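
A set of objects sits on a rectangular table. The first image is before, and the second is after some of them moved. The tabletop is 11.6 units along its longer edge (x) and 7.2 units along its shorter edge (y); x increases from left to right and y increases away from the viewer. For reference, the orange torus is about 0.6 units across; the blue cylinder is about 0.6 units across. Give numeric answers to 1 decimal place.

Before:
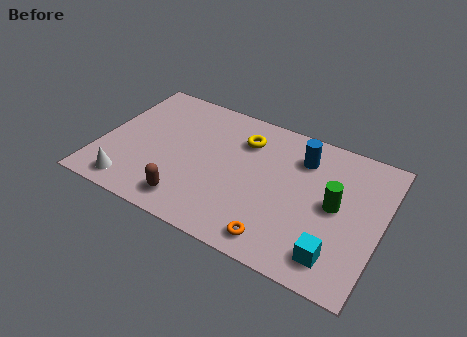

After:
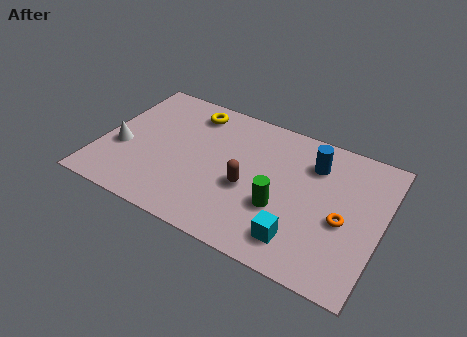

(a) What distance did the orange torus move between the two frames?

3.2

The orange torus moved from about (7.7, 1.0) to (10.1, 3.1), a distance of √(2.4² + 2.1²) ≈ 3.2.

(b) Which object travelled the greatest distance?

the orange torus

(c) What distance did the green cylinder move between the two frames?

2.4

The green cylinder was near (9.7, 3.7) before and (7.6, 2.6) after, so it travelled √(2.1² + 1.1²) ≈ 2.4 units.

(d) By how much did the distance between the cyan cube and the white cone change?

-0.7

Before: roughly 8.4 units apart; after: 7.7. That's 0.7 units closer together.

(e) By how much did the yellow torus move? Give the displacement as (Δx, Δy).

(-2.3, 0.6)

From the two frames, the yellow torus sits at roughly (5.7, 5.4) before and (3.4, 6.0) after.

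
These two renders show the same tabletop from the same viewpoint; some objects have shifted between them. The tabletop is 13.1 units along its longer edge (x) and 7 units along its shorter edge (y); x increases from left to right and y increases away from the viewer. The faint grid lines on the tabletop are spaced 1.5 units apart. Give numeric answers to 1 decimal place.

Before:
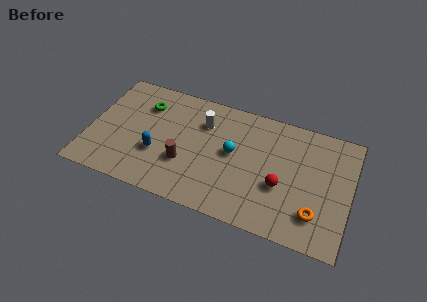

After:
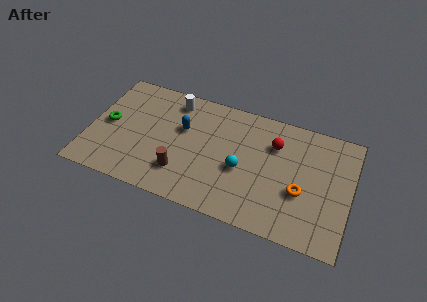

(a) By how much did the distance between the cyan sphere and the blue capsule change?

-0.5

The distance was about 3.9 in the first image and 3.4 in the second, so they moved 0.5 units closer together.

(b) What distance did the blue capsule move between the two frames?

2.2

The blue capsule was near (3.5, 2.5) before and (4.6, 4.4) after, so it travelled √(1.1² + 1.9²) ≈ 2.2 units.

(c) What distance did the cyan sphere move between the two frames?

0.9

The cyan sphere moved from about (7.2, 3.8) to (7.7, 3.0), a distance of √(0.5² + 0.8²) ≈ 0.9.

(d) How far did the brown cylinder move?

0.6

From (4.9, 2.4) to (4.8, 1.8), the brown cylinder covered √(0.1² + 0.6²) ≈ 0.6 units.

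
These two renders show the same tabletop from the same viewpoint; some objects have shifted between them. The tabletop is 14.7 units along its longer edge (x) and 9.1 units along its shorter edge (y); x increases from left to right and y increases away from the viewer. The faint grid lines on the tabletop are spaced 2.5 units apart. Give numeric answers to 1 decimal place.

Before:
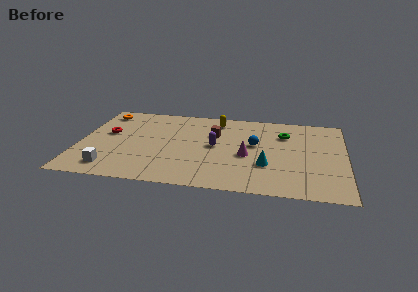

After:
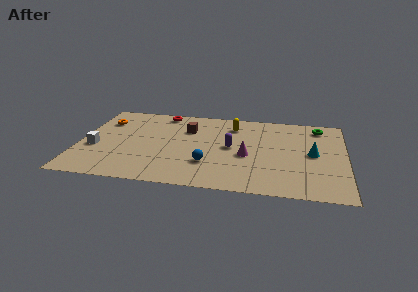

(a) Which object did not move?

the magenta cone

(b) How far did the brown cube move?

1.5

The brown cube moved from about (7.4, 6.1) to (5.9, 6.4), a distance of √(1.5² + 0.3²) ≈ 1.5.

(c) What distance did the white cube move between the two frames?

2.3

From (1.9, 1.5) to (0.9, 3.6), the white cube covered √(1.0² + 2.1²) ≈ 2.3 units.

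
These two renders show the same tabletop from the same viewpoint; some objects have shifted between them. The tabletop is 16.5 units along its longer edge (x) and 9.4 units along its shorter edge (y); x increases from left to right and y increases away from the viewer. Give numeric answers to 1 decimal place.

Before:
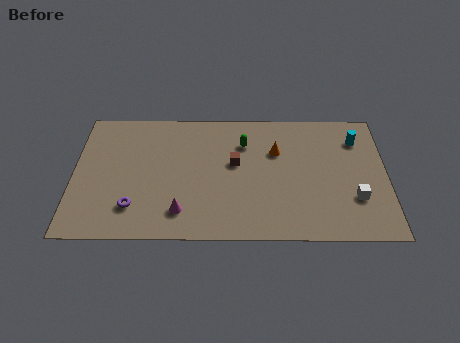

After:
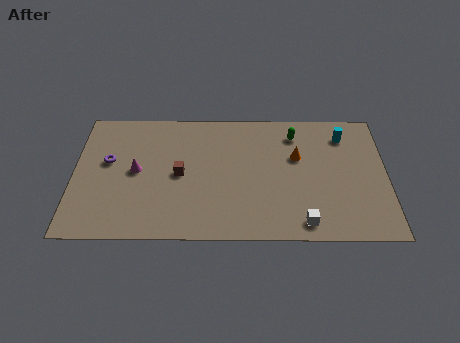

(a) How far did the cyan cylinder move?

0.8

The cyan cylinder moved from about (15.0, 7.2) to (14.3, 7.5), a distance of √(0.7² + 0.3²) ≈ 0.8.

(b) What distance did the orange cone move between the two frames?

1.2

From (10.7, 6.3) to (11.8, 5.9), the orange cone covered √(1.1² + 0.4²) ≈ 1.2 units.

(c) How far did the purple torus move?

3.6

From (3.2, 2.2) to (1.8, 5.5), the purple torus covered √(1.4² + 3.3²) ≈ 3.6 units.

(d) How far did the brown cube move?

3.0

From (8.5, 5.4) to (5.6, 4.6), the brown cube covered √(2.9² + 0.8²) ≈ 3.0 units.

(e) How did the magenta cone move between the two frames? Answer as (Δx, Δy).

(-2.4, 2.9)

From the two frames, the magenta cone sits at roughly (5.7, 1.9) before and (3.3, 4.8) after.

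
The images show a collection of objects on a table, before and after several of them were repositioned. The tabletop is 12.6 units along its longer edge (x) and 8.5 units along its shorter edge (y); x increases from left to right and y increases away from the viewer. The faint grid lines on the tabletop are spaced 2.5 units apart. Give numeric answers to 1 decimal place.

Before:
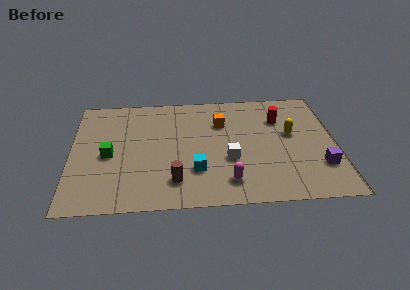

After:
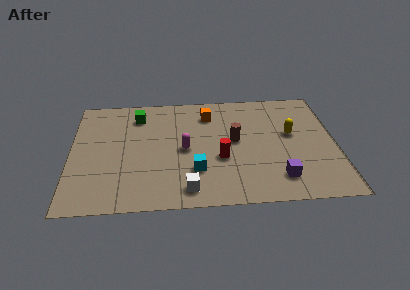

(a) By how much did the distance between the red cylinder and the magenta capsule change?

-3.3

They were about 5.2 units apart before and 1.9 after — 3.3 units closer together.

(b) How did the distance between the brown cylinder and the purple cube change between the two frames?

-3.4

They were about 6.9 units apart before and 3.5 after — 3.4 units closer together.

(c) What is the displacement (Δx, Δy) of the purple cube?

(-2.0, -0.7)

The purple cube started near (11.8, 2.4) and ended near (9.8, 1.7).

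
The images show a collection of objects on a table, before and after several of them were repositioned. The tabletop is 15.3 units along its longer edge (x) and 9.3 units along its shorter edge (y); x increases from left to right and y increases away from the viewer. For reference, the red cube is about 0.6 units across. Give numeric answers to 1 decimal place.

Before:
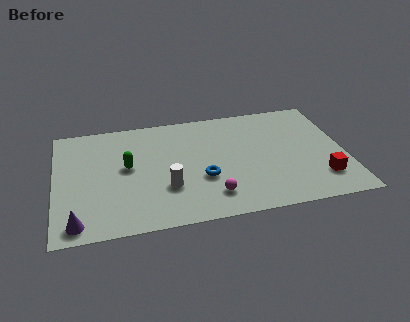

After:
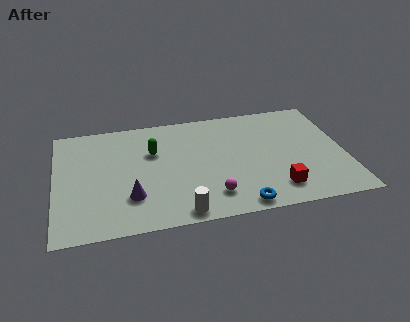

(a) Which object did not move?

the magenta sphere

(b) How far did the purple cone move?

3.2

From (1.1, 1.1) to (3.9, 2.6), the purple cone covered √(2.8² + 1.5²) ≈ 3.2 units.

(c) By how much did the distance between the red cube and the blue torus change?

-4.1

The distance was about 6.3 in the first image and 2.2 in the second, so they moved 4.1 units closer together.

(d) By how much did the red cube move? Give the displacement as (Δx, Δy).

(-2.4, -0.4)

The red cube was at about (13.9, 2.2) and moved to about (11.5, 1.8).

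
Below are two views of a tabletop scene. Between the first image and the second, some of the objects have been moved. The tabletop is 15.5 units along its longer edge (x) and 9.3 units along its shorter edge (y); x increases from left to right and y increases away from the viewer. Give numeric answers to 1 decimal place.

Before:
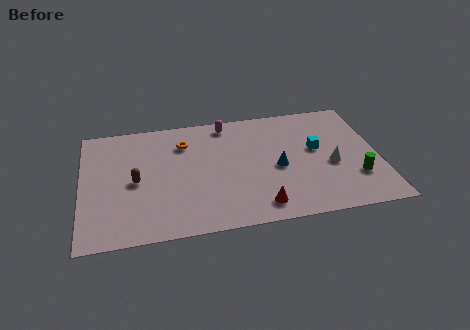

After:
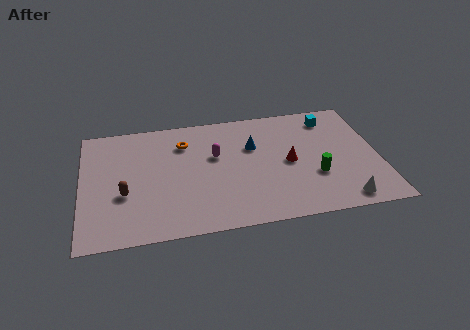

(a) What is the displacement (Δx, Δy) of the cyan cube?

(0.9, 2.4)

The cyan cube started near (12.3, 5.3) and ended near (13.2, 7.7).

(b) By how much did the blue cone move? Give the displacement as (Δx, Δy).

(-1.2, 1.9)

The blue cone started near (10.2, 4.2) and ended near (9.0, 6.1).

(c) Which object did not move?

the orange torus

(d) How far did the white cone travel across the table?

2.8

The white cone was near (13.0, 3.9) before and (13.4, 1.1) after, so it travelled √(0.4² + 2.8²) ≈ 2.8 units.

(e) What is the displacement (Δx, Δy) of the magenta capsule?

(-0.7, -2.5)

The magenta capsule started near (7.7, 8.2) and ended near (7.0, 5.7).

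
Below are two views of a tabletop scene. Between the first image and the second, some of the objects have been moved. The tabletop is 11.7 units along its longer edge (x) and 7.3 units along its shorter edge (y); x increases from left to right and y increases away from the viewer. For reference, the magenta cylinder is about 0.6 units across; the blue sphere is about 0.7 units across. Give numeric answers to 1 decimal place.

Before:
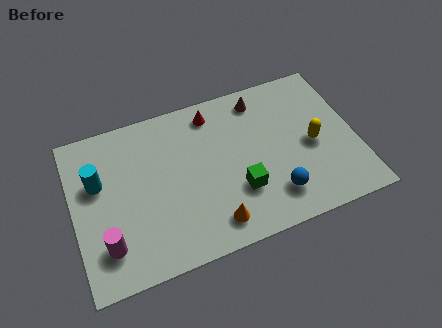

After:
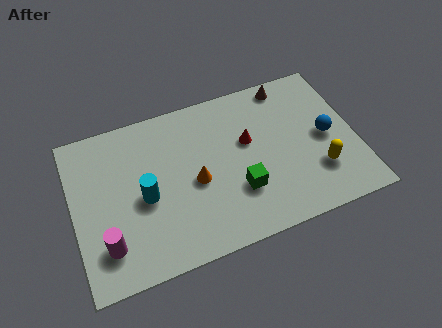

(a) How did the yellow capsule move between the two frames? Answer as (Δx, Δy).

(0.1, -1.3)

The yellow capsule was at about (9.9, 3.4) and moved to about (10.0, 2.1).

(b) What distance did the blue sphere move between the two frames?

3.1

The blue sphere was near (8.1, 1.6) before and (10.5, 3.6) after, so it travelled √(2.4² + 2.0²) ≈ 3.1 units.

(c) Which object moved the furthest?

the blue sphere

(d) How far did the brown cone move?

1.2

From (8.0, 6.2) to (9.2, 6.5), the brown cone covered √(1.2² + 0.3²) ≈ 1.2 units.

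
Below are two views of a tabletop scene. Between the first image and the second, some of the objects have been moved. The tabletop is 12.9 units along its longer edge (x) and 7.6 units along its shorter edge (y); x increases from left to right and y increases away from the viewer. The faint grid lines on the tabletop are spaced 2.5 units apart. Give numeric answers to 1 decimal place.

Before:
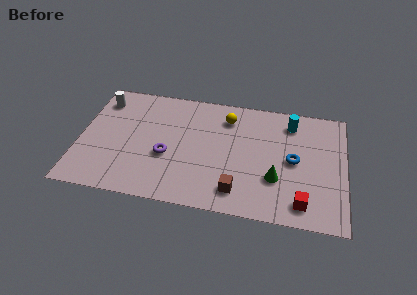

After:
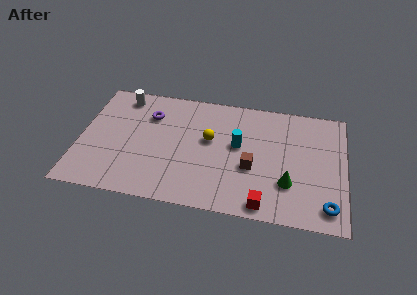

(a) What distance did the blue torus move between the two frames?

3.1

The blue torus was near (10.4, 3.8) before and (12.1, 1.2) after, so it travelled √(1.7² + 2.6²) ≈ 3.1 units.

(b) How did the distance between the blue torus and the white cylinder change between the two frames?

+1.7

They were about 9.8 units apart before and 11.5 after — 1.7 units further apart.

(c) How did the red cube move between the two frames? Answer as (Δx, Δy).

(-1.8, -0.4)

The red cube was at about (10.9, 1.2) and moved to about (9.1, 0.8).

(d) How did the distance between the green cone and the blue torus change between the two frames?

+0.7

They were about 1.5 units apart before and 2.2 after — 0.7 units further apart.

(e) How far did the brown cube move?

1.7

From (7.8, 1.4) to (8.4, 3.0), the brown cube covered √(0.6² + 1.6²) ≈ 1.7 units.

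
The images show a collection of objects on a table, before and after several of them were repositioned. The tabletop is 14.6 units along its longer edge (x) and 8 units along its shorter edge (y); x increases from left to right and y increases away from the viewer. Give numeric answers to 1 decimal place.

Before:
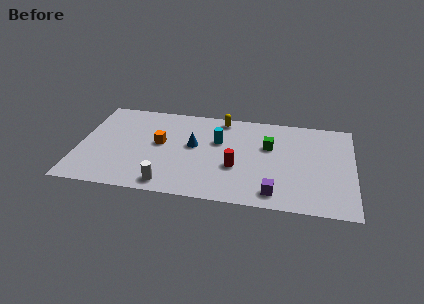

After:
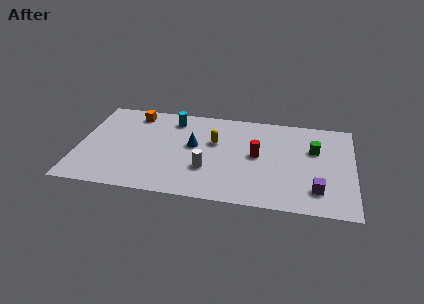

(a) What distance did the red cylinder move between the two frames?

1.6

From (8.4, 3.0) to (9.5, 4.2), the red cylinder covered √(1.1² + 1.2²) ≈ 1.6 units.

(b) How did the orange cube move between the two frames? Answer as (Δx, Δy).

(-1.5, 2.4)

The orange cube was at about (4.3, 4.4) and moved to about (2.8, 6.8).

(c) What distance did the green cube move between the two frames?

2.4

The green cube was near (10.1, 5.1) before and (12.5, 5.2) after, so it travelled √(2.4² + 0.1²) ≈ 2.4 units.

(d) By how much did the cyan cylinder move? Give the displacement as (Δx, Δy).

(-2.5, 1.5)

The cyan cylinder started near (7.4, 5.1) and ended near (4.9, 6.6).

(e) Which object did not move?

the blue cone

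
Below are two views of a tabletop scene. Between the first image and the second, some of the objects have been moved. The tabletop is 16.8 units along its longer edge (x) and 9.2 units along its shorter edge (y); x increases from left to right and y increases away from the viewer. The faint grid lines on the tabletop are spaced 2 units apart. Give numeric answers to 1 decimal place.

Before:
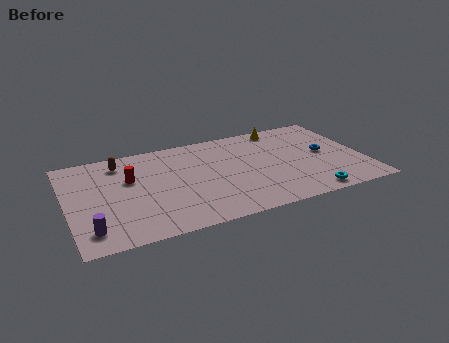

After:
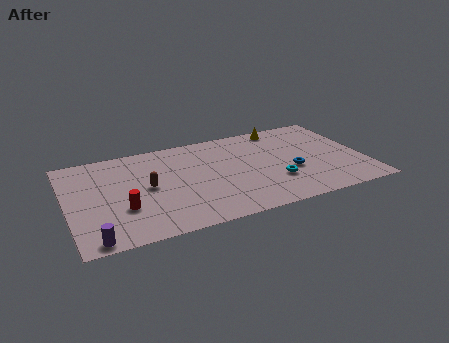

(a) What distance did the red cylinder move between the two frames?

2.8

The red cylinder was near (3.6, 5.8) before and (3.0, 3.1) after, so it travelled √(0.6² + 2.7²) ≈ 2.8 units.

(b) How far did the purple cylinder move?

0.9

From (1.1, 1.7) to (1.2, 0.8), the purple cylinder covered √(0.1² + 0.9²) ≈ 0.9 units.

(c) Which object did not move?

the yellow cone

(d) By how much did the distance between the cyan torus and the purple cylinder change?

-1.6

They were about 12.2 units apart before and 10.6 after — 1.6 units closer together.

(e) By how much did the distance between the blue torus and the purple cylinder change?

-2.2

Before: roughly 13.9 units apart; after: 11.7. That's 2.2 units closer together.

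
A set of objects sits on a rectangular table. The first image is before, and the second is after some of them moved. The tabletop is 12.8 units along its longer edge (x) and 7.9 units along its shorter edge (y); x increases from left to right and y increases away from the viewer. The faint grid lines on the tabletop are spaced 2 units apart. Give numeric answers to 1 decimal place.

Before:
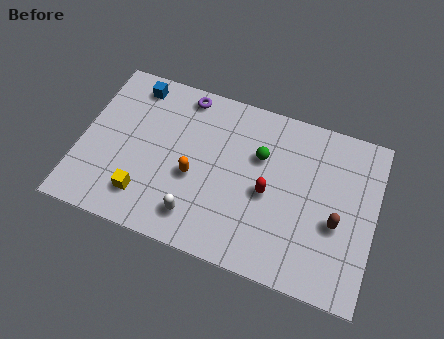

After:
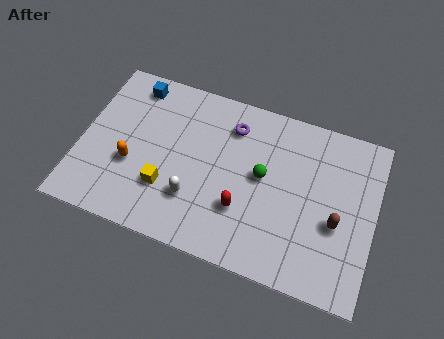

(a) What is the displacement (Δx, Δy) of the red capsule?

(-1.0, -1.1)

The red capsule started near (8.2, 3.6) and ended near (7.2, 2.5).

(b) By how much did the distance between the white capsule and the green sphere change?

-1.0

Before: roughly 4.4 units apart; after: 3.4. That's 1.0 units closer together.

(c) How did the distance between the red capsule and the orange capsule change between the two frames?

+1.7

They were about 3.2 units apart before and 4.9 after — 1.7 units further apart.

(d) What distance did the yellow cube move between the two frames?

1.1

The yellow cube moved from about (3.0, 1.7) to (3.9, 2.4), a distance of √(0.9² + 0.7²) ≈ 1.1.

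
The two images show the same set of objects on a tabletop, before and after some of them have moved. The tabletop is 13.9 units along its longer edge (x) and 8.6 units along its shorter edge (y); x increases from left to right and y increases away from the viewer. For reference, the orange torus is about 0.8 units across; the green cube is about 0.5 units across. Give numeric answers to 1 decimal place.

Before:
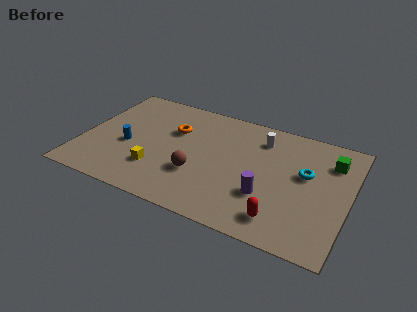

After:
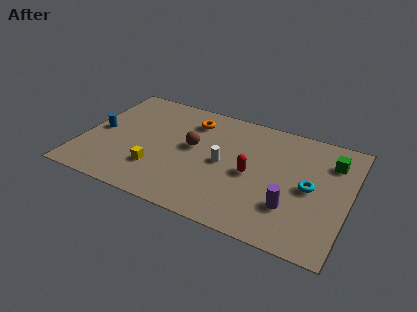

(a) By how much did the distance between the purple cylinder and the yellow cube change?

+1.3

The distance was about 5.7 in the first image and 7.0 in the second, so they moved 1.3 units further apart.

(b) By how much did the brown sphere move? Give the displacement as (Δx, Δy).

(-0.5, 1.9)

The brown sphere was at about (6.2, 2.9) and moved to about (5.7, 4.8).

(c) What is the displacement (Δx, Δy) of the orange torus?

(0.8, 1.1)

The orange torus was at about (4.6, 5.7) and moved to about (5.4, 6.8).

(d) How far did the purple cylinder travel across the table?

1.3

From (9.8, 2.8) to (11.1, 2.5), the purple cylinder covered √(1.3² + 0.3²) ≈ 1.3 units.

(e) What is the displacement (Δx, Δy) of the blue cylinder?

(-1.6, 0.6)

The blue cylinder started near (2.4, 3.6) and ended near (0.8, 4.2).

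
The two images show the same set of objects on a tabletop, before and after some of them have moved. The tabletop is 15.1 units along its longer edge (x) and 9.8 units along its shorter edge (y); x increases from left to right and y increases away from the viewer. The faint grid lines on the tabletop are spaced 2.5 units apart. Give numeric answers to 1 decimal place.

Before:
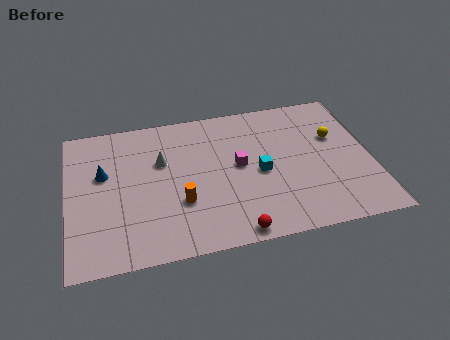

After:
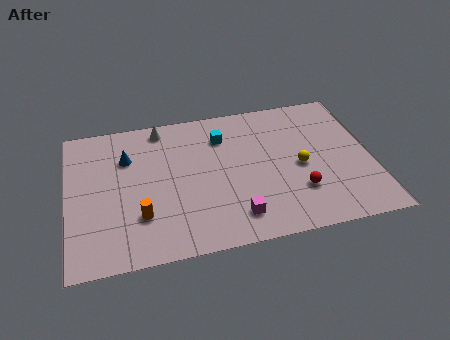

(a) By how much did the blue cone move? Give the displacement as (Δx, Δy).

(1.2, 0.9)

From the two frames, the blue cone sits at roughly (1.8, 6.0) before and (3.0, 6.9) after.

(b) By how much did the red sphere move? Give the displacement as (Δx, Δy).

(3.3, 2.0)

From the two frames, the red sphere sits at roughly (8.0, 0.8) before and (11.3, 2.8) after.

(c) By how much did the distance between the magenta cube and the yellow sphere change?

-0.7

Before: roughly 5.0 units apart; after: 4.3. That's 0.7 units closer together.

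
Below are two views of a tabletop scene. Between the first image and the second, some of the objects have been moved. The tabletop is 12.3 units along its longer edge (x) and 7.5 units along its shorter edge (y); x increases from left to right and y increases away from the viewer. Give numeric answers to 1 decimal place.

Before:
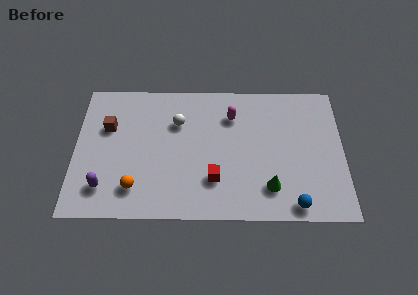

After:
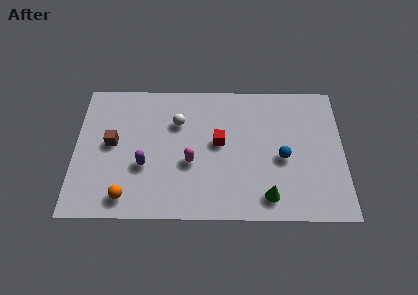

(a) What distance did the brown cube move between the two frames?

0.9

The brown cube moved from about (1.5, 4.9) to (1.7, 4.0), a distance of √(0.2² + 0.9²) ≈ 0.9.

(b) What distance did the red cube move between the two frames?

2.0

The red cube was near (6.4, 2.1) before and (6.6, 4.1) after, so it travelled √(0.2² + 2.0²) ≈ 2.0 units.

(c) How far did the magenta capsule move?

3.2

The magenta capsule moved from about (7.2, 5.6) to (5.3, 3.0), a distance of √(1.9² + 2.6²) ≈ 3.2.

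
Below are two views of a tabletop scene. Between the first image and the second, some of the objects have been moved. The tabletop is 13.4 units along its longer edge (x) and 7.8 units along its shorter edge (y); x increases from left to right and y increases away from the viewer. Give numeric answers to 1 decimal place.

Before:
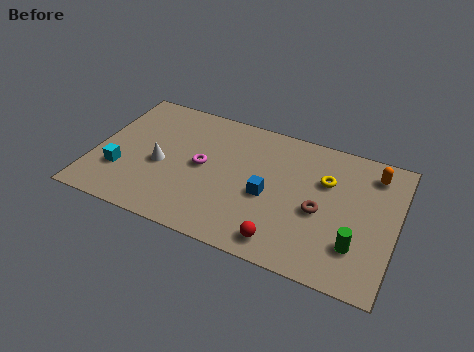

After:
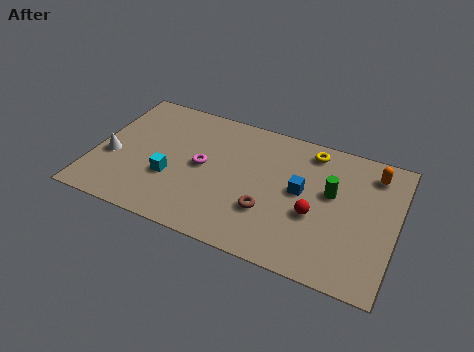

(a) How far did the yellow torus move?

1.7

The yellow torus was near (10.2, 5.2) before and (9.4, 6.7) after, so it travelled √(0.8² + 1.5²) ≈ 1.7 units.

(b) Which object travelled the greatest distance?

the green cylinder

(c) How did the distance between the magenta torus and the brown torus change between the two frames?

-1.9

The distance was about 5.3 in the first image and 3.4 in the second, so they moved 1.9 units closer together.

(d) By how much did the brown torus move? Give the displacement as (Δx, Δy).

(-2.2, -0.9)

The brown torus was at about (10.1, 3.4) and moved to about (7.9, 2.5).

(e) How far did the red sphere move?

2.3

From (8.7, 1.1) to (9.9, 3.1), the red sphere covered √(1.2² + 2.0²) ≈ 2.3 units.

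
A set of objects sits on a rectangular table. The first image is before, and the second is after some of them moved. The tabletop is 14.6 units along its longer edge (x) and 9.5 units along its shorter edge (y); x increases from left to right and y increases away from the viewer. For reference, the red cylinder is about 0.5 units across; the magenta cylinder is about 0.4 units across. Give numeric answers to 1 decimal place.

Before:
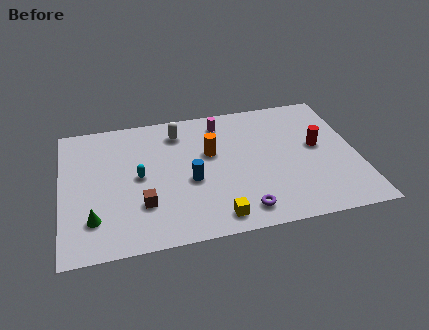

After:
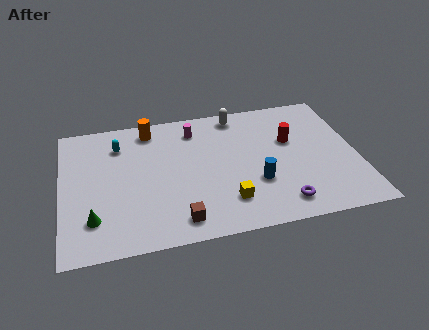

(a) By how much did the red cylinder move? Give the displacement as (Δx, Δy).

(-1.3, 0.7)

The red cylinder started near (12.7, 5.2) and ended near (11.4, 5.9).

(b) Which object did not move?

the green cone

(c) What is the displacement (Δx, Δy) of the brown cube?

(1.7, -1.4)

The brown cube started near (3.9, 2.8) and ended near (5.6, 1.4).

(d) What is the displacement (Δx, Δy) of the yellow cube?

(0.6, 1.0)

The yellow cube started near (7.4, 1.2) and ended near (8.0, 2.2).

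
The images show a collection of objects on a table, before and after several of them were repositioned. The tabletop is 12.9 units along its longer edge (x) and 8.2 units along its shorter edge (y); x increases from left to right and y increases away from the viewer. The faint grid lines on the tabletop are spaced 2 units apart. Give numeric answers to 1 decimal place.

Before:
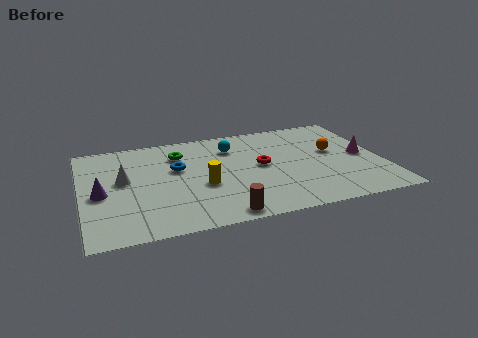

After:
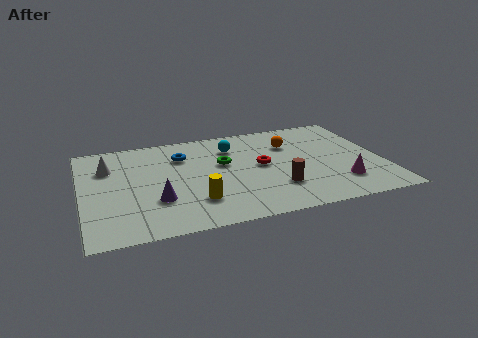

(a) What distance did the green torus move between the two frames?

2.2

From (4.3, 6.2) to (6.1, 4.9), the green torus covered √(1.8² + 1.3²) ≈ 2.2 units.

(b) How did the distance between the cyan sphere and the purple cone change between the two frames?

-1.3

Before: roughly 6.3 units apart; after: 5.0. That's 1.3 units closer together.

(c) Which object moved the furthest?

the brown cylinder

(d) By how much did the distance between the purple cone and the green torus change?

-0.5

They were about 4.3 units apart before and 3.8 after — 0.5 units closer together.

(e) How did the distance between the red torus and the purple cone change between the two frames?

-2.0

Before: roughly 6.9 units apart; after: 4.9. That's 2.0 units closer together.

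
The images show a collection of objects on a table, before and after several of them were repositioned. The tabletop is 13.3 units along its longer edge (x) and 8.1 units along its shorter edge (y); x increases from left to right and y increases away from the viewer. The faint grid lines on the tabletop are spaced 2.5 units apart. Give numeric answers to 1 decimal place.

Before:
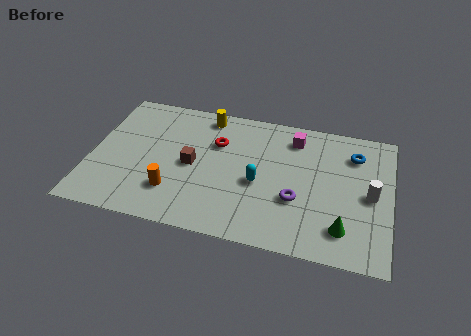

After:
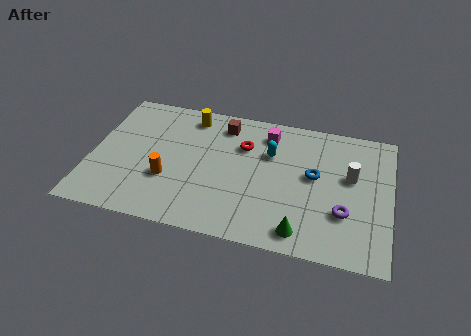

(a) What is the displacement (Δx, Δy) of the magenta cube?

(-1.2, 0.0)

The magenta cube was at about (8.9, 6.6) and moved to about (7.7, 6.6).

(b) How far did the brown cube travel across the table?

3.0

From (4.5, 3.9) to (5.7, 6.7), the brown cube covered √(1.2² + 2.8²) ≈ 3.0 units.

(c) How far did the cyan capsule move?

1.9

From (7.5, 3.5) to (7.9, 5.4), the cyan capsule covered √(0.4² + 1.9²) ≈ 1.9 units.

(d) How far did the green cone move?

1.9

The green cone was near (11.3, 1.7) before and (9.5, 1.1) after, so it travelled √(1.8² + 0.6²) ≈ 1.9 units.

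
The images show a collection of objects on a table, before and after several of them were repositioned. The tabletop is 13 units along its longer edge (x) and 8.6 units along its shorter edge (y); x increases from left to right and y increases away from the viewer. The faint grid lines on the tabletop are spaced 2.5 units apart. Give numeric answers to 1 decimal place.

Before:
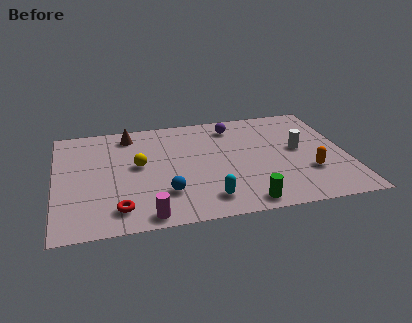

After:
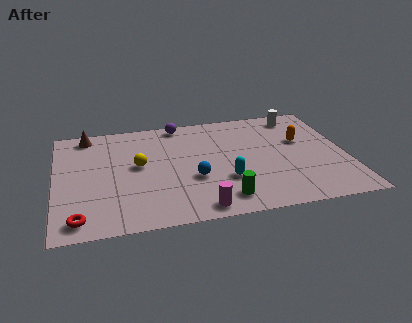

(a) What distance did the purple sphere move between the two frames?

2.5

The purple sphere was near (8.1, 7.1) before and (5.7, 7.8) after, so it travelled √(2.4² + 0.7²) ≈ 2.5 units.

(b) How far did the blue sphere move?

1.6

The blue sphere was near (4.8, 2.3) before and (6.1, 3.2) after, so it travelled √(1.3² + 0.9²) ≈ 1.6 units.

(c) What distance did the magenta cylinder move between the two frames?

2.3

The magenta cylinder moved from about (3.9, 0.8) to (6.2, 0.9), a distance of √(2.3² + 0.1²) ≈ 2.3.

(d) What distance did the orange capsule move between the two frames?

2.6

From (11.2, 2.7) to (11.1, 5.3), the orange capsule covered √(0.1² + 2.6²) ≈ 2.6 units.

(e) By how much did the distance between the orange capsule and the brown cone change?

+0.8

The distance was about 9.1 in the first image and 9.9 in the second, so they moved 0.8 units further apart.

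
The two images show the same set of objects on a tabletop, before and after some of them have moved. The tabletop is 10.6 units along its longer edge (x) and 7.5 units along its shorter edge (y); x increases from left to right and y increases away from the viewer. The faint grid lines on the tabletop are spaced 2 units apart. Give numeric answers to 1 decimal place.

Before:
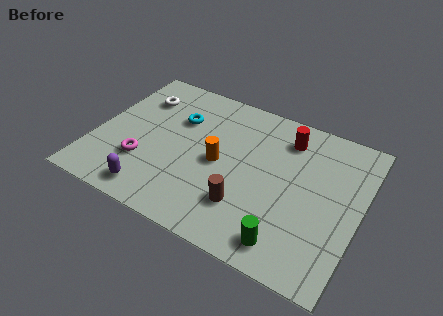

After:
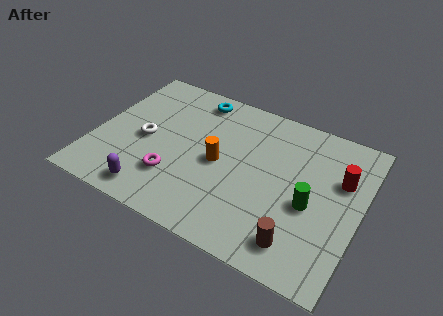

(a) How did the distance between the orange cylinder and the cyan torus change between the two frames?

+0.8

They were about 2.4 units apart before and 3.2 after — 0.8 units further apart.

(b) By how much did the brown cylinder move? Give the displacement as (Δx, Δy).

(2.2, -0.7)

From the two frames, the brown cylinder sits at roughly (6.3, 2.0) before and (8.5, 1.3) after.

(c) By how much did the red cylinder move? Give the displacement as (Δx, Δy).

(2.3, -1.1)

From the two frames, the red cylinder sits at roughly (7.4, 6.0) before and (9.7, 4.9) after.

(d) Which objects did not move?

the purple capsule and the orange cylinder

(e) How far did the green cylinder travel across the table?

2.2

From (8.1, 1.1) to (8.7, 3.2), the green cylinder covered √(0.6² + 2.1²) ≈ 2.2 units.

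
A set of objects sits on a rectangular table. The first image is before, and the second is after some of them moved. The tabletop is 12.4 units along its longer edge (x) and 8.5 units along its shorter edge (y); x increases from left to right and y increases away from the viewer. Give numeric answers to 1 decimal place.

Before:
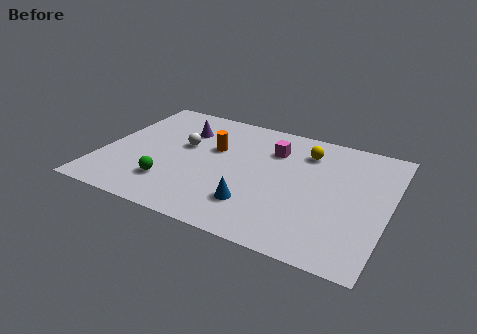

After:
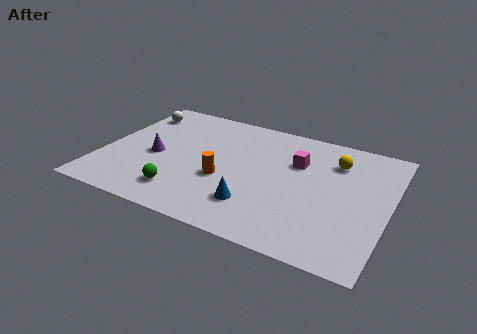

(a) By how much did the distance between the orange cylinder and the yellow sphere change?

+1.4

The distance was about 4.1 in the first image and 5.5 in the second, so they moved 1.4 units further apart.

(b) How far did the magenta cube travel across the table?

1.2

The magenta cube was near (7.2, 6.2) before and (8.3, 5.7) after, so it travelled √(1.1² + 0.5²) ≈ 1.2 units.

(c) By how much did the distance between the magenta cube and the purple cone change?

+2.3

They were about 4.0 units apart before and 6.3 after — 2.3 units further apart.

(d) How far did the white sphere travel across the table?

3.1

The white sphere moved from about (3.4, 5.0) to (0.9, 6.8), a distance of √(2.5² + 1.8²) ≈ 3.1.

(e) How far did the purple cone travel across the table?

2.6

From (3.2, 6.2) to (2.3, 3.8), the purple cone covered √(0.9² + 2.4²) ≈ 2.6 units.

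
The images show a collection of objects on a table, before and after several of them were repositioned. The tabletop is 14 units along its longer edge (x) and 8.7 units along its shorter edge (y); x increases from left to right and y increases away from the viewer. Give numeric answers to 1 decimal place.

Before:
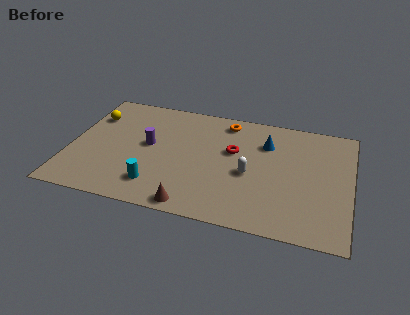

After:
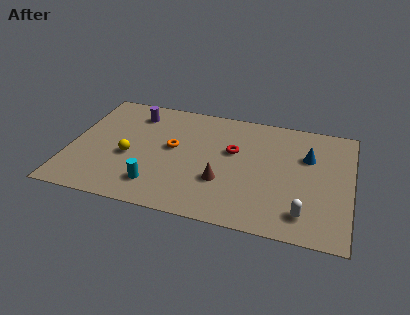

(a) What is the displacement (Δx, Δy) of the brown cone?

(1.3, 2.1)

From the two frames, the brown cone sits at roughly (6.4, 0.8) before and (7.7, 2.9) after.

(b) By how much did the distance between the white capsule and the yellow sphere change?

+0.5

The distance was about 8.5 in the first image and 9.0 in the second, so they moved 0.5 units further apart.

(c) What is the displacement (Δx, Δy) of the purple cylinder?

(-0.9, 2.3)

The purple cylinder was at about (3.9, 4.7) and moved to about (3.0, 7.0).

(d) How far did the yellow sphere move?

3.4

From (0.9, 6.3) to (3.0, 3.6), the yellow sphere covered √(2.1² + 2.7²) ≈ 3.4 units.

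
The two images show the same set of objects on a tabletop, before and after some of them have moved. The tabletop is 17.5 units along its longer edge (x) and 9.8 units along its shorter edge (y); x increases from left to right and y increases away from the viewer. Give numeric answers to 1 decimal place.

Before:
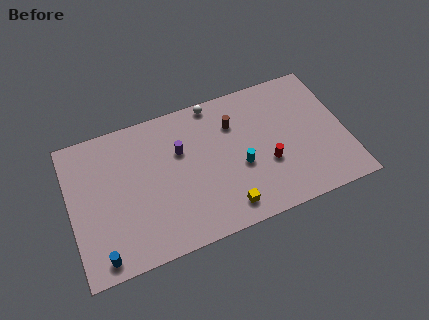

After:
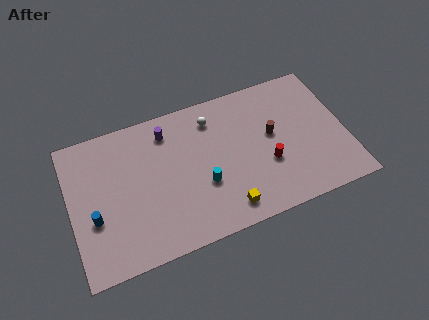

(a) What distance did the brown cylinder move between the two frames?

2.8

The brown cylinder moved from about (10.6, 7.1) to (12.9, 5.5), a distance of √(2.3² + 1.6²) ≈ 2.8.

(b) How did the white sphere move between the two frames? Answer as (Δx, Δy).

(-0.2, -1.1)

The white sphere was at about (9.5, 9.0) and moved to about (9.3, 7.9).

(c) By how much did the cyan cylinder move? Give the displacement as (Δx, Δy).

(-2.4, -0.4)

From the two frames, the cyan cylinder sits at roughly (10.7, 4.0) before and (8.3, 3.6) after.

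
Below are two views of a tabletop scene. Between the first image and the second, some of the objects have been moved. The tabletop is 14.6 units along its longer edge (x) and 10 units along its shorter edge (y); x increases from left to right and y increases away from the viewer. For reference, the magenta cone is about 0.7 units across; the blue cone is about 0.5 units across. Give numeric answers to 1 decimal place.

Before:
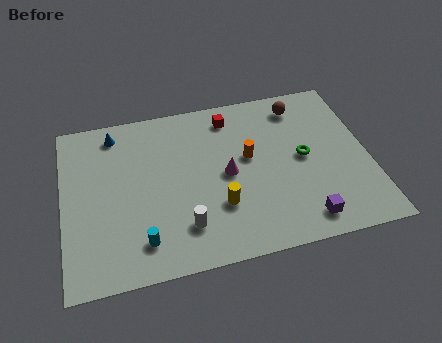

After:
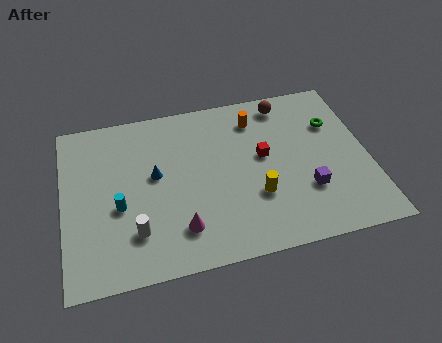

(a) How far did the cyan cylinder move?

2.4

The cyan cylinder was near (3.6, 1.9) before and (2.6, 4.1) after, so it travelled √(1.0² + 2.2²) ≈ 2.4 units.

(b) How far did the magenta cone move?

3.6

The magenta cone moved from about (7.8, 4.9) to (5.4, 2.2), a distance of √(2.4² + 2.7²) ≈ 3.6.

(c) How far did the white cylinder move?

2.3

The white cylinder moved from about (5.6, 2.3) to (3.3, 2.5), a distance of √(2.3² + 0.2²) ≈ 2.3.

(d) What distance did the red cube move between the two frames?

3.1

From (8.2, 8.4) to (9.6, 5.6), the red cube covered √(1.4² + 2.8²) ≈ 3.1 units.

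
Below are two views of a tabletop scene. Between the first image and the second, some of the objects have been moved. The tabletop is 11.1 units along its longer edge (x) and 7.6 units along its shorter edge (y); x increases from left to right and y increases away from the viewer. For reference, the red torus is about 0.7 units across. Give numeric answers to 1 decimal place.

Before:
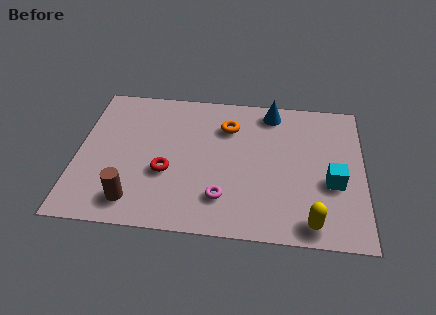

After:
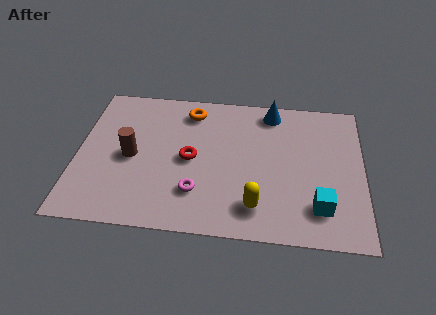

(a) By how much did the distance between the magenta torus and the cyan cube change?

+0.3

They were about 4.4 units apart before and 4.7 after — 0.3 units further apart.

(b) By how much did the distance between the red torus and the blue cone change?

-1.2

Before: roughly 5.4 units apart; after: 4.2. That's 1.2 units closer together.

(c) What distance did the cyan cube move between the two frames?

1.4

From (9.9, 3.0) to (9.4, 1.7), the cyan cube covered √(0.5² + 1.3²) ≈ 1.4 units.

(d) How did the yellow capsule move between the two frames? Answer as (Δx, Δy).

(-2.1, 0.6)

The yellow capsule started near (9.1, 0.9) and ended near (7.0, 1.5).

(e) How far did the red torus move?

1.2

From (3.5, 2.9) to (4.4, 3.7), the red torus covered √(0.9² + 0.8²) ≈ 1.2 units.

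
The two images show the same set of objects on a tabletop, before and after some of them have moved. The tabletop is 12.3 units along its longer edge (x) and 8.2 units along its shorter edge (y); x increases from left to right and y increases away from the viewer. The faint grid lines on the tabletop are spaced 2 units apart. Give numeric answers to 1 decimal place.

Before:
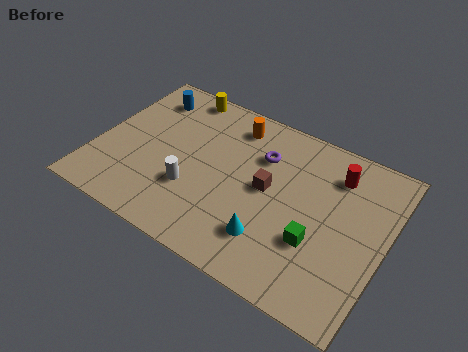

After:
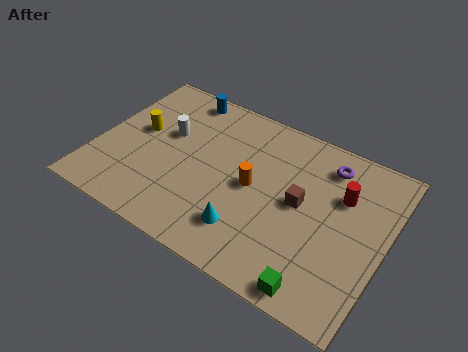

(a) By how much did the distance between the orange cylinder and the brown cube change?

-1.1

They were about 3.1 units apart before and 2.0 after — 1.1 units closer together.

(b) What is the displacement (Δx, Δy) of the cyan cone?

(-1.0, -0.1)

The cyan cone was at about (7.8, 2.0) and moved to about (6.8, 1.9).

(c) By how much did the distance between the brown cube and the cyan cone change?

+0.7

The distance was about 2.4 in the first image and 3.1 in the second, so they moved 0.7 units further apart.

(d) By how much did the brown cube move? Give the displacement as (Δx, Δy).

(1.4, 0.0)

The brown cube was at about (7.3, 4.3) and moved to about (8.7, 4.3).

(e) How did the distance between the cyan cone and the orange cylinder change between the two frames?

-3.2

The distance was about 5.4 in the first image and 2.2 in the second, so they moved 3.2 units closer together.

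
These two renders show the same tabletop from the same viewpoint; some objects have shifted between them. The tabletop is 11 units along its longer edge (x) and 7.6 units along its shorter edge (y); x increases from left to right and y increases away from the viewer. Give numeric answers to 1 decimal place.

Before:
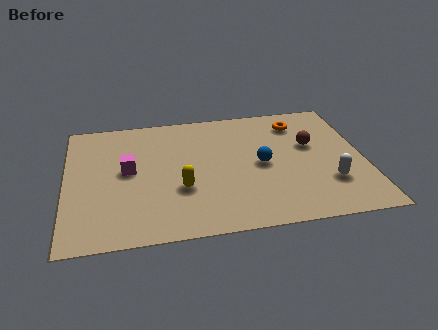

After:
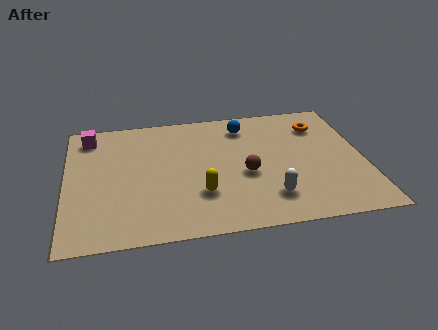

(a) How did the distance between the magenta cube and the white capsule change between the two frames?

+0.5

They were about 7.5 units apart before and 8.0 after — 0.5 units further apart.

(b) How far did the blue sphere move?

2.5

From (7.2, 3.7) to (6.7, 6.2), the blue sphere covered √(0.5² + 2.5²) ≈ 2.5 units.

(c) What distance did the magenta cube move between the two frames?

2.7

The magenta cube moved from about (2.3, 4.1) to (0.9, 6.4), a distance of √(1.4² + 2.3²) ≈ 2.7.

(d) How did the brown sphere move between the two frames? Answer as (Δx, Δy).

(-2.5, -1.4)

From the two frames, the brown sphere sits at roughly (9.1, 4.6) before and (6.6, 3.2) after.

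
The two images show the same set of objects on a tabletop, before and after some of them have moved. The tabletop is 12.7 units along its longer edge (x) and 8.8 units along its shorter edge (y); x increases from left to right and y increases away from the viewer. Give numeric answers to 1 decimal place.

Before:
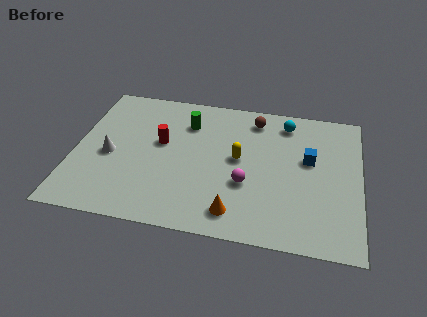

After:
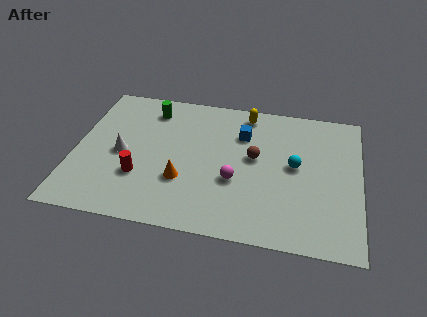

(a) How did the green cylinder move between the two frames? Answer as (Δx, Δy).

(-1.7, 0.6)

From the two frames, the green cylinder sits at roughly (4.9, 6.6) before and (3.2, 7.2) after.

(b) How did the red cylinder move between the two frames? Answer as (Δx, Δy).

(-0.8, -2.3)

The red cylinder was at about (3.8, 5.1) and moved to about (3.0, 2.8).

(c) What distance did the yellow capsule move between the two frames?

3.0

From (7.3, 4.7) to (7.5, 7.7), the yellow capsule covered √(0.2² + 3.0²) ≈ 3.0 units.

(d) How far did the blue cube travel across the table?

3.2

From (10.4, 5.2) to (7.4, 6.3), the blue cube covered √(3.0² + 1.1²) ≈ 3.2 units.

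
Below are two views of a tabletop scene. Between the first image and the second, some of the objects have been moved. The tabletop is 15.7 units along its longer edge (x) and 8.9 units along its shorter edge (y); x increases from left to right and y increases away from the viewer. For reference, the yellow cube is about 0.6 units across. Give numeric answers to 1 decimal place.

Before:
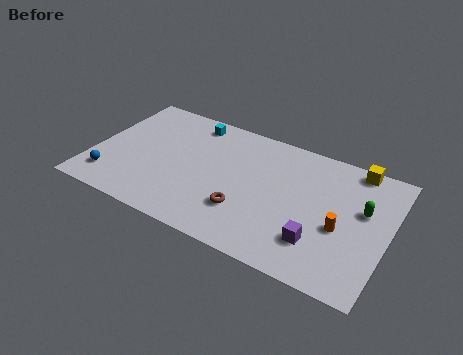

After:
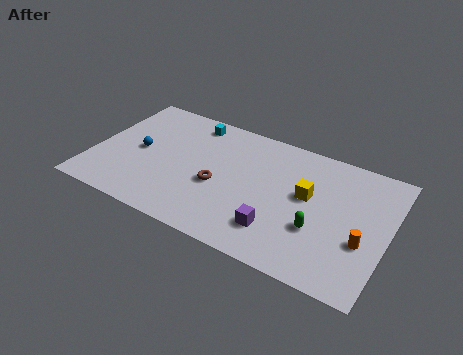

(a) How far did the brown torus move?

1.9

The brown torus moved from about (8.4, 2.6) to (6.8, 3.7), a distance of √(1.6² + 1.1²) ≈ 1.9.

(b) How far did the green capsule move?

3.1

The green capsule was near (14.3, 5.4) before and (12.2, 3.1) after, so it travelled √(2.1² + 2.3²) ≈ 3.1 units.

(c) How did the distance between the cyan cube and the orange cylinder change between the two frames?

+1.3

Before: roughly 9.4 units apart; after: 10.7. That's 1.3 units further apart.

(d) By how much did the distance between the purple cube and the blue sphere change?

-3.0

The distance was about 11.1 in the first image and 8.1 in the second, so they moved 3.0 units closer together.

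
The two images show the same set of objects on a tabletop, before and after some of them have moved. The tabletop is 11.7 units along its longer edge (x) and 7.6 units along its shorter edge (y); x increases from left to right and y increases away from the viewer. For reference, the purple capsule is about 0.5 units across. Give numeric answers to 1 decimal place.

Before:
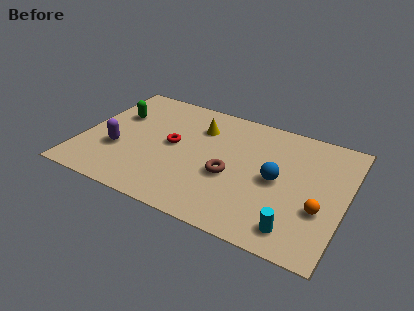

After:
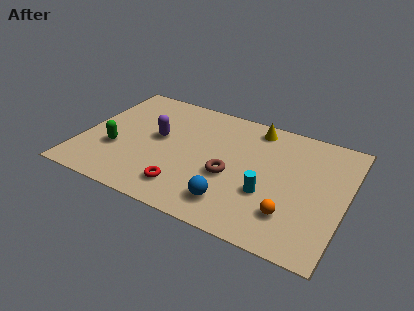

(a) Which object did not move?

the brown torus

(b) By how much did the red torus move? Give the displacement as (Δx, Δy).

(0.9, -2.5)

From the two frames, the red torus sits at roughly (4.0, 4.0) before and (4.9, 1.5) after.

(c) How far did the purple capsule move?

2.2

From (1.7, 2.7) to (3.3, 4.2), the purple capsule covered √(1.6² + 1.5²) ≈ 2.2 units.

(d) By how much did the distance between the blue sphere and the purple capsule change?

-2.5

They were about 7.1 units apart before and 4.6 after — 2.5 units closer together.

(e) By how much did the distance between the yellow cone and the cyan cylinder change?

-2.5

The distance was about 6.5 in the first image and 4.0 in the second, so they moved 2.5 units closer together.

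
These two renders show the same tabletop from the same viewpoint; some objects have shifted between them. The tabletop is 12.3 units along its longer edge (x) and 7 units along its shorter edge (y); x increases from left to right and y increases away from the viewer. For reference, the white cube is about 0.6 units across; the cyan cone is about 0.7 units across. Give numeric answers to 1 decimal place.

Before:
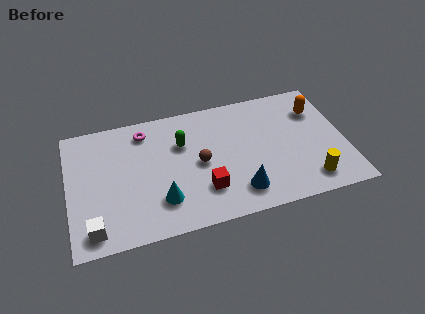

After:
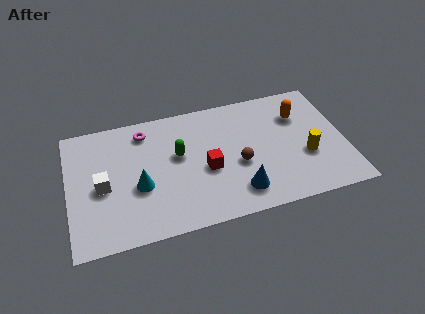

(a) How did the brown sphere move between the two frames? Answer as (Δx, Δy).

(1.7, -0.5)

The brown sphere started near (5.8, 3.4) and ended near (7.5, 2.9).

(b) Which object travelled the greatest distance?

the white cube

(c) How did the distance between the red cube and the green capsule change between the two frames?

-1.3

They were about 2.9 units apart before and 1.6 after — 1.3 units closer together.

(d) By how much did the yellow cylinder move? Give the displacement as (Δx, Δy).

(0.0, 1.4)

The yellow cylinder was at about (10.5, 1.2) and moved to about (10.5, 2.6).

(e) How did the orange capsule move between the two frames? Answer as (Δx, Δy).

(-0.8, -0.1)

The orange capsule started near (11.2, 5.1) and ended near (10.4, 5.0).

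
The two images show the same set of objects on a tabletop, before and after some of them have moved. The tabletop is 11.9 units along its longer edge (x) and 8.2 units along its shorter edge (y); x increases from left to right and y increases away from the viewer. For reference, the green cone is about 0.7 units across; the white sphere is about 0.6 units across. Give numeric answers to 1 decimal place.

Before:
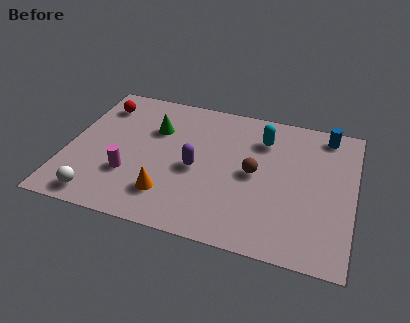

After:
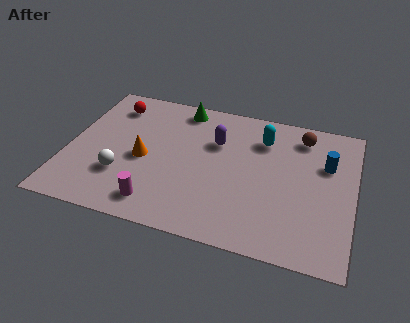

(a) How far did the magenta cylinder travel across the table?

1.8

The magenta cylinder was near (2.7, 2.6) before and (4.0, 1.3) after, so it travelled √(1.3² + 1.3²) ≈ 1.8 units.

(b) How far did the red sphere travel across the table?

0.5

The red sphere moved from about (1.1, 6.5) to (1.6, 6.6), a distance of √(0.5² + 0.1²) ≈ 0.5.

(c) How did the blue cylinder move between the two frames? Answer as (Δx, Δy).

(0.1, -1.8)

The blue cylinder started near (10.6, 7.2) and ended near (10.7, 5.4).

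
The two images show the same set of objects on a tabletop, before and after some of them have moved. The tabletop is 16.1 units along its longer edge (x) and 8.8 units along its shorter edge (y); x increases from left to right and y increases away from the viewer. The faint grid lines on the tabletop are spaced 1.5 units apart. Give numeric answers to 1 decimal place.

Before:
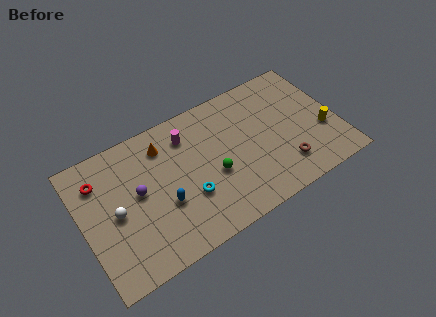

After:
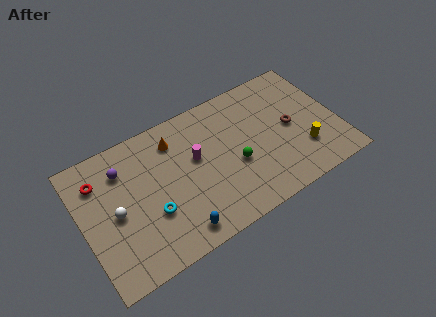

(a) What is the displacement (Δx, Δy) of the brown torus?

(0.8, 2.4)

The brown torus started near (12.4, 2.0) and ended near (13.2, 4.4).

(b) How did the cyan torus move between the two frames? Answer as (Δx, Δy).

(-2.3, 0.1)

The cyan torus was at about (6.4, 3.0) and moved to about (4.1, 3.1).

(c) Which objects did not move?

the white sphere and the red torus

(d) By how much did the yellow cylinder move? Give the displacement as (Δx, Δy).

(-1.4, -0.7)

From the two frames, the yellow cylinder sits at roughly (15.1, 3.2) before and (13.7, 2.5) after.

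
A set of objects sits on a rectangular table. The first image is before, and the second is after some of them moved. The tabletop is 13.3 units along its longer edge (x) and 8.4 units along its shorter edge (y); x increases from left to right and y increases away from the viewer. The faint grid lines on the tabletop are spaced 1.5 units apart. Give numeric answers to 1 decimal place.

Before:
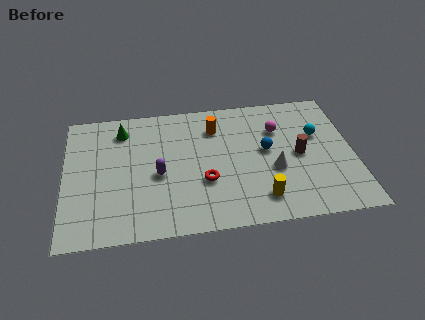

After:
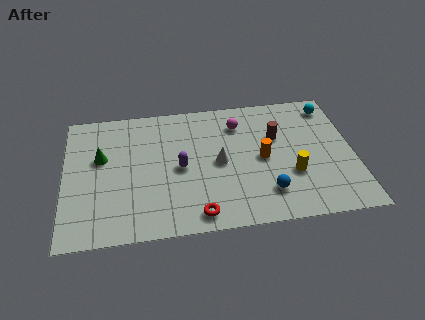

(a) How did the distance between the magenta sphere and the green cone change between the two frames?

-0.7

Before: roughly 7.3 units apart; after: 6.6. That's 0.7 units closer together.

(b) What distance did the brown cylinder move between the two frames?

1.6

The brown cylinder was near (10.8, 4.1) before and (9.8, 5.4) after, so it travelled √(1.0² + 1.3²) ≈ 1.6 units.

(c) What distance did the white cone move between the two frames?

2.6

The white cone moved from about (9.6, 3.3) to (7.1, 4.1), a distance of √(2.5² + 0.8²) ≈ 2.6.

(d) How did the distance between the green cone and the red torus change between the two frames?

+0.6

The distance was about 5.3 in the first image and 5.9 in the second, so they moved 0.6 units further apart.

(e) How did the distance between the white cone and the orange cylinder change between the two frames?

-2.0

The distance was about 4.0 in the first image and 2.0 in the second, so they moved 2.0 units closer together.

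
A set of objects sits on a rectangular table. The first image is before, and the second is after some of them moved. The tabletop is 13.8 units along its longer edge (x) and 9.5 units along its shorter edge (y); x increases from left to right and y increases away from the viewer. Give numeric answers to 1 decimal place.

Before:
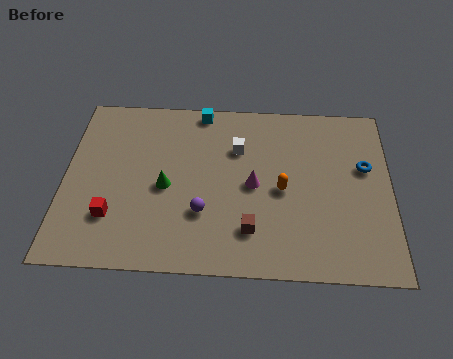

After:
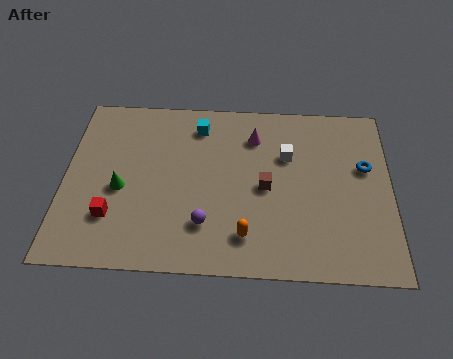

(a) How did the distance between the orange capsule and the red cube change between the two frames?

-1.7

The distance was about 7.3 in the first image and 5.6 in the second, so they moved 1.7 units closer together.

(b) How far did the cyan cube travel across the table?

0.9

From (5.7, 8.7) to (5.6, 7.8), the cyan cube covered √(0.1² + 0.9²) ≈ 0.9 units.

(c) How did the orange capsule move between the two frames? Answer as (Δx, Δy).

(-1.5, -2.5)

The orange capsule started near (9.2, 4.4) and ended near (7.7, 1.9).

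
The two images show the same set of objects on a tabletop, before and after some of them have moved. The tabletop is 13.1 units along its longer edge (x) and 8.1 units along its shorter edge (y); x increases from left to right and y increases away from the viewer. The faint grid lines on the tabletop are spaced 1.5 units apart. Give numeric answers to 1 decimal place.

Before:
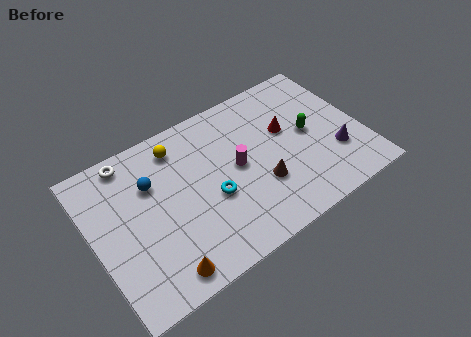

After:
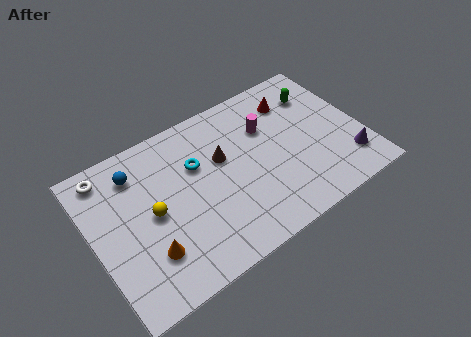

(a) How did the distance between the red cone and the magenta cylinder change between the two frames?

-1.0

They were about 2.7 units apart before and 1.7 after — 1.0 units closer together.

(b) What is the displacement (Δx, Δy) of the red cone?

(0.6, 1.4)

From the two frames, the red cone sits at roughly (9.6, 4.9) before and (10.2, 6.3) after.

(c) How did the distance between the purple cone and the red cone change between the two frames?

+1.8

Before: roughly 3.1 units apart; after: 4.9. That's 1.8 units further apart.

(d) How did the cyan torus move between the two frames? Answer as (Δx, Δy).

(-0.4, 2.0)

The cyan torus started near (5.6, 3.3) and ended near (5.2, 5.3).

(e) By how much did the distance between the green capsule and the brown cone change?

+2.0

They were about 3.1 units apart before and 5.1 after — 2.0 units further apart.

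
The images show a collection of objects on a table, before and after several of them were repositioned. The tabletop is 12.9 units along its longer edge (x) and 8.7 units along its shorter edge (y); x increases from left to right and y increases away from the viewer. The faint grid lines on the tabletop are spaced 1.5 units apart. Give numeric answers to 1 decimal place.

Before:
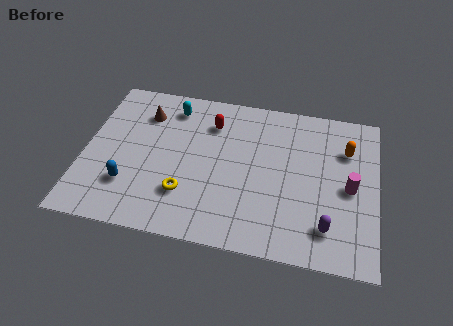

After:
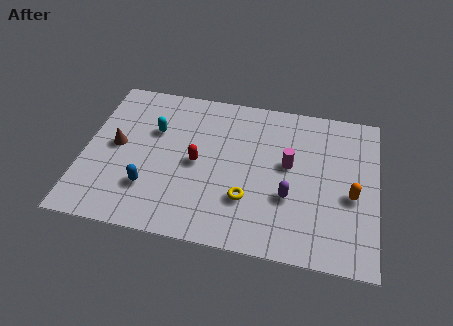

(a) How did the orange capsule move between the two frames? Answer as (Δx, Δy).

(0.3, -2.5)

The orange capsule started near (11.5, 6.2) and ended near (11.8, 3.7).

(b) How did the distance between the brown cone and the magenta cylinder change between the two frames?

-1.9

Before: roughly 9.5 units apart; after: 7.6. That's 1.9 units closer together.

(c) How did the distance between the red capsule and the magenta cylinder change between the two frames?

-2.6

They were about 6.7 units apart before and 4.1 after — 2.6 units closer together.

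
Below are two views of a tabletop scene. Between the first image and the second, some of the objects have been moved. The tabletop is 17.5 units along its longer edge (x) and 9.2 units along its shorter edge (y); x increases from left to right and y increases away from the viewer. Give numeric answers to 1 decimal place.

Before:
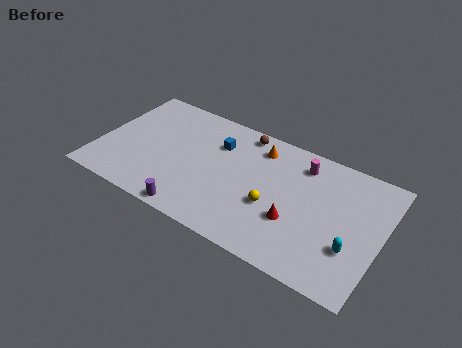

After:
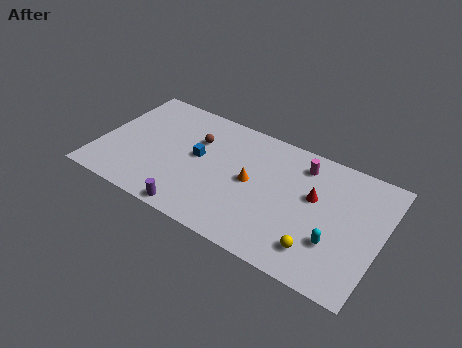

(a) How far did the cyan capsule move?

1.0

The cyan capsule was near (15.9, 3.0) before and (14.9, 2.9) after, so it travelled √(1.0² + 0.1²) ≈ 1.0 units.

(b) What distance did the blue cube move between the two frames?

1.9

From (7.1, 6.6) to (6.1, 5.0), the blue cube covered √(1.0² + 1.6²) ≈ 1.9 units.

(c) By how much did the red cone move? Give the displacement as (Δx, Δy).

(0.9, 2.3)

The red cone started near (12.4, 3.2) and ended near (13.3, 5.5).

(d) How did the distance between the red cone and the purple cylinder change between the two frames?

+1.9

Before: roughly 6.4 units apart; after: 8.3. That's 1.9 units further apart.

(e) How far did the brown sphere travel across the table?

3.3

From (8.5, 8.2) to (5.8, 6.3), the brown sphere covered √(2.7² + 1.9²) ≈ 3.3 units.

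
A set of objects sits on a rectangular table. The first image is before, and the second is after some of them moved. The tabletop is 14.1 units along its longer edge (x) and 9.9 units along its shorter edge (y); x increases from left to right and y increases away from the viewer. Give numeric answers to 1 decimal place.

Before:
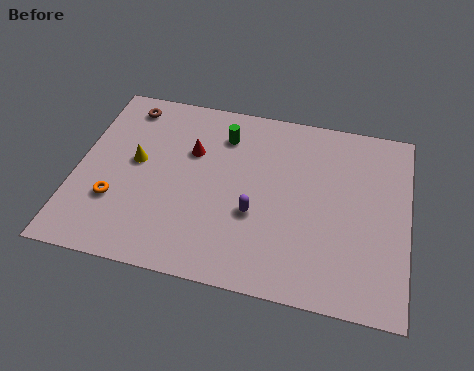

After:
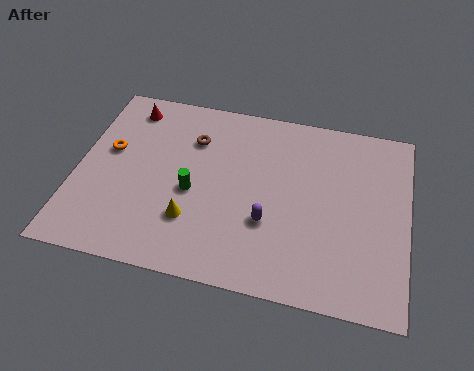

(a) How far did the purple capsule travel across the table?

0.7

From (7.7, 3.7) to (8.3, 3.4), the purple capsule covered √(0.6² + 0.3²) ≈ 0.7 units.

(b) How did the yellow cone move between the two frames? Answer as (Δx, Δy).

(2.6, -2.6)

The yellow cone started near (2.5, 5.4) and ended near (5.1, 2.8).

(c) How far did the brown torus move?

3.3

The brown torus moved from about (1.8, 8.5) to (4.8, 7.2), a distance of √(3.0² + 1.3²) ≈ 3.3.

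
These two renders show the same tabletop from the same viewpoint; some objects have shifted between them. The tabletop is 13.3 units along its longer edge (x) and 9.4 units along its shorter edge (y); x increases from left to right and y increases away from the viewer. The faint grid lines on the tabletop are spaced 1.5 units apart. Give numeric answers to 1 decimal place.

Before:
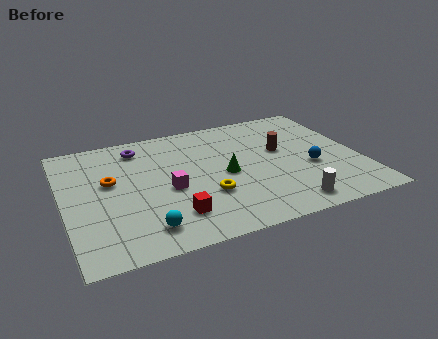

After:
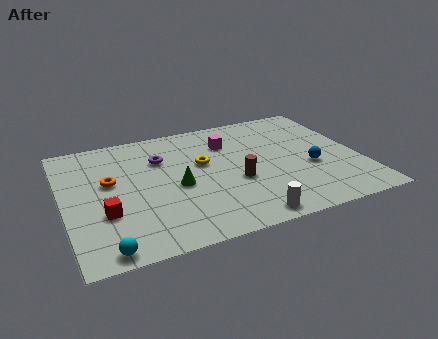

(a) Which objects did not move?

the blue sphere and the orange torus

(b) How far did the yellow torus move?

2.5

From (6.2, 3.1) to (6.3, 5.6), the yellow torus covered √(0.1² + 2.5²) ≈ 2.5 units.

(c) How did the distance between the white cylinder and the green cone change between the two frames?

+0.3

Before: roughly 4.0 units apart; after: 4.3. That's 0.3 units further apart.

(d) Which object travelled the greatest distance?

the magenta cube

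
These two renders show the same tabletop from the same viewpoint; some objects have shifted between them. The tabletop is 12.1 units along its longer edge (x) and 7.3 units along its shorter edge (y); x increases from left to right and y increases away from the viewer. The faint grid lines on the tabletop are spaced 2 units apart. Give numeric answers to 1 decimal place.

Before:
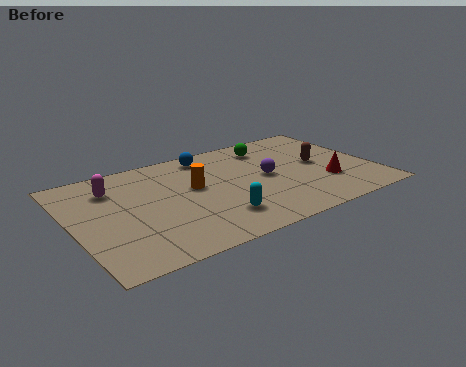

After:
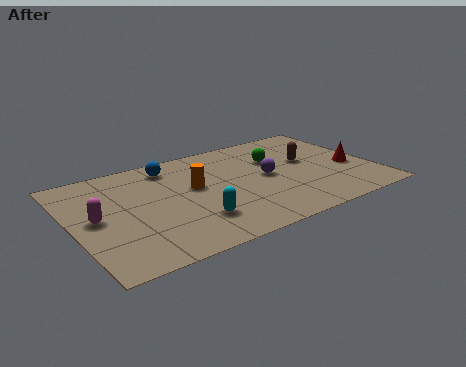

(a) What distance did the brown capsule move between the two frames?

0.6

From (10.0, 3.8) to (9.6, 4.2), the brown capsule covered √(0.4² + 0.4²) ≈ 0.6 units.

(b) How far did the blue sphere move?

1.6

From (5.8, 6.3) to (4.2, 6.1), the blue sphere covered √(1.6² + 0.2²) ≈ 1.6 units.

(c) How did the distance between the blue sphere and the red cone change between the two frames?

+1.9

They were about 5.8 units apart before and 7.7 after — 1.9 units further apart.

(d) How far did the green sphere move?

1.0

The green sphere was near (8.3, 5.9) before and (8.4, 4.9) after, so it travelled √(0.1² + 1.0²) ≈ 1.0 units.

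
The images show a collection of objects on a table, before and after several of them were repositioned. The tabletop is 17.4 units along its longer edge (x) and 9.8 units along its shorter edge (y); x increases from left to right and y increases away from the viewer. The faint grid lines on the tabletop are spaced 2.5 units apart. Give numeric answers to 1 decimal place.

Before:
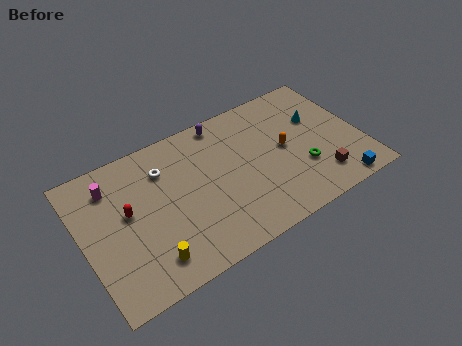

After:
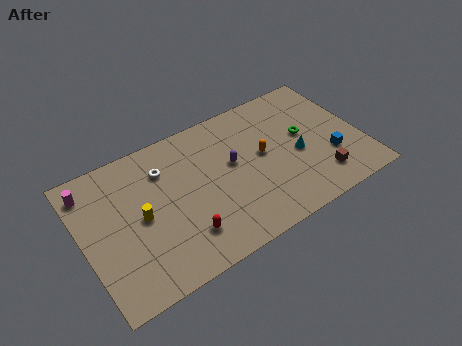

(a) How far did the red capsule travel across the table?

4.4

From (2.8, 5.5) to (5.8, 2.3), the red capsule covered √(3.0² + 3.2²) ≈ 4.4 units.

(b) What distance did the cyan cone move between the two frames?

2.6

The cyan cone moved from about (15.0, 6.3) to (13.4, 4.3), a distance of √(1.6² + 2.0²) ≈ 2.6.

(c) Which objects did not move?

the brown cube and the white torus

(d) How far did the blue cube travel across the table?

2.3

From (15.4, 0.9) to (15.3, 3.2), the blue cube covered √(0.1² + 2.3²) ≈ 2.3 units.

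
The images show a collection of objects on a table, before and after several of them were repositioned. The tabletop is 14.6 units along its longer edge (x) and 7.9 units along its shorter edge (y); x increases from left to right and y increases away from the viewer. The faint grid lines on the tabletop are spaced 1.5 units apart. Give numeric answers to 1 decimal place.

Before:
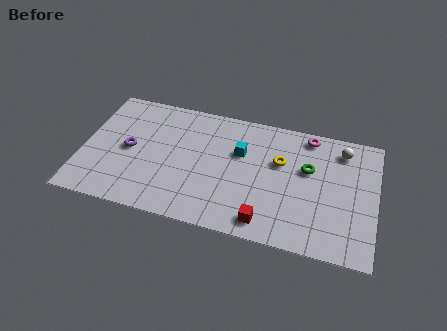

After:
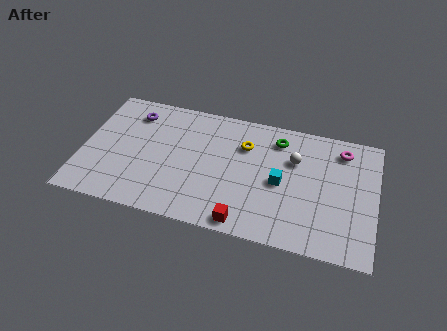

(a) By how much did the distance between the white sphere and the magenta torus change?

+0.8

The distance was about 1.8 in the first image and 2.6 in the second, so they moved 0.8 units further apart.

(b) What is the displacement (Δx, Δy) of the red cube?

(-1.0, -0.3)

The red cube started near (9.3, 1.1) and ended near (8.3, 0.8).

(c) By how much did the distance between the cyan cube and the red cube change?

-1.0

The distance was about 4.3 in the first image and 3.3 in the second, so they moved 1.0 units closer together.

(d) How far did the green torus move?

2.2

The green torus moved from about (11.2, 4.9) to (9.6, 6.4), a distance of √(1.6² + 1.5²) ≈ 2.2.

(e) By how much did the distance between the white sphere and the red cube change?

-1.4

The distance was about 6.4 in the first image and 5.0 in the second, so they moved 1.4 units closer together.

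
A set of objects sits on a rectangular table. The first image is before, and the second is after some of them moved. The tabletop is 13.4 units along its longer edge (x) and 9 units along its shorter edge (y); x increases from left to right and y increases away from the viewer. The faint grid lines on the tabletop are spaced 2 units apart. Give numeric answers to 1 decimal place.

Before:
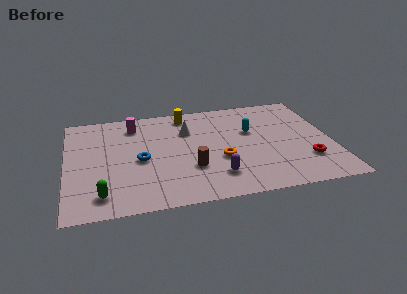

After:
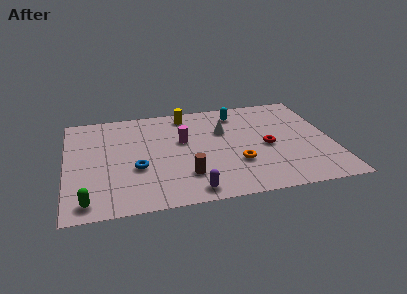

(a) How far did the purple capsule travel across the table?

1.6

The purple capsule moved from about (7.4, 2.0) to (6.1, 1.0), a distance of √(1.3² + 1.0²) ≈ 1.6.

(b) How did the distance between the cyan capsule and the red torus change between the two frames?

-0.5

They were about 4.0 units apart before and 3.5 after — 0.5 units closer together.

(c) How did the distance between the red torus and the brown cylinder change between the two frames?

-1.2

They were about 5.8 units apart before and 4.6 after — 1.2 units closer together.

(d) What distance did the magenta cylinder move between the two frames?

3.1

The magenta cylinder moved from about (3.5, 7.3) to (5.9, 5.4), a distance of √(2.4² + 1.9²) ≈ 3.1.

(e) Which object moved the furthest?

the magenta cylinder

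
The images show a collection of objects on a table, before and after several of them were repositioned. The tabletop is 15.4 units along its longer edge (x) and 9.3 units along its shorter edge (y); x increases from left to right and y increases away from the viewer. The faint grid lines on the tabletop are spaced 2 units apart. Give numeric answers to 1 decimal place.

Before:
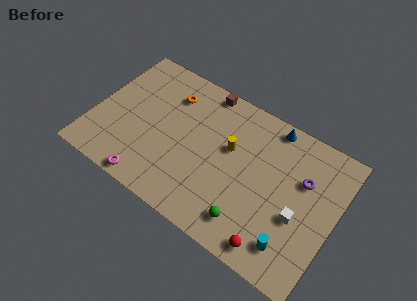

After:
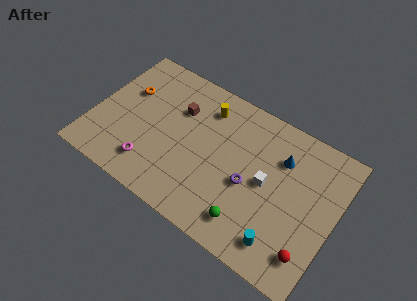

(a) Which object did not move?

the green sphere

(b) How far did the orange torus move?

2.8

The orange torus moved from about (4.4, 7.1) to (1.8, 6.0), a distance of √(2.6² + 1.1²) ≈ 2.8.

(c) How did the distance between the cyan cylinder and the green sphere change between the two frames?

-0.6

Before: roughly 2.7 units apart; after: 2.1. That's 0.6 units closer together.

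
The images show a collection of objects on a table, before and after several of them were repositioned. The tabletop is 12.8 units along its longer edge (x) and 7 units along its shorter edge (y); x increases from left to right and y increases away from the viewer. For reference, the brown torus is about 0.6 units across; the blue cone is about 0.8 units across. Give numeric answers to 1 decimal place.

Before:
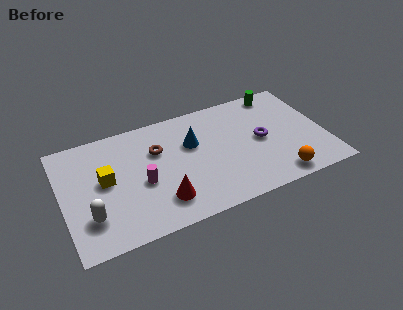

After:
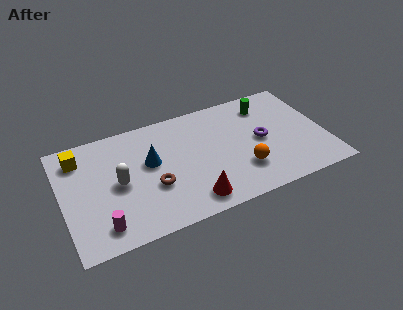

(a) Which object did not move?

the purple torus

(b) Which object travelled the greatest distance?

the magenta cylinder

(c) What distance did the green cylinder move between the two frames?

0.9

The green cylinder moved from about (10.9, 6.2) to (10.2, 5.6), a distance of √(0.7² + 0.6²) ≈ 0.9.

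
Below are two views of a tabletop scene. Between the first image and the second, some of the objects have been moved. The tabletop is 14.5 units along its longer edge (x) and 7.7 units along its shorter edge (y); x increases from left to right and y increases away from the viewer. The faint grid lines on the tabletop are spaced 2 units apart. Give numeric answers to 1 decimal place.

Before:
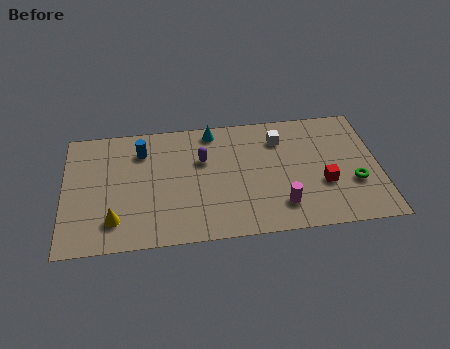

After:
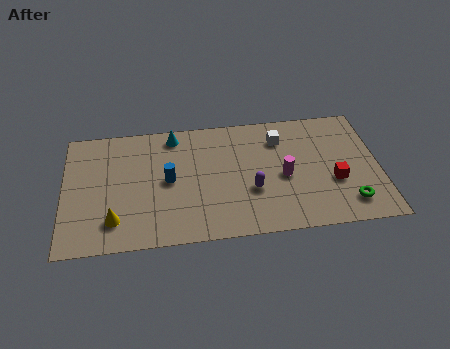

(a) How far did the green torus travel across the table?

1.2

The green torus was near (13.3, 2.7) before and (13.0, 1.5) after, so it travelled √(0.3² + 1.2²) ≈ 1.2 units.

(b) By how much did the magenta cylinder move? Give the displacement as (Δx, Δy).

(0.2, 1.8)

The magenta cylinder was at about (9.9, 1.7) and moved to about (10.1, 3.5).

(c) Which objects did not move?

the white cube and the yellow cone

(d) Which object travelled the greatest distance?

the purple capsule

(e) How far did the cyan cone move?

1.8

The cyan cone was near (6.9, 6.8) before and (5.1, 6.7) after, so it travelled √(1.8² + 0.1²) ≈ 1.8 units.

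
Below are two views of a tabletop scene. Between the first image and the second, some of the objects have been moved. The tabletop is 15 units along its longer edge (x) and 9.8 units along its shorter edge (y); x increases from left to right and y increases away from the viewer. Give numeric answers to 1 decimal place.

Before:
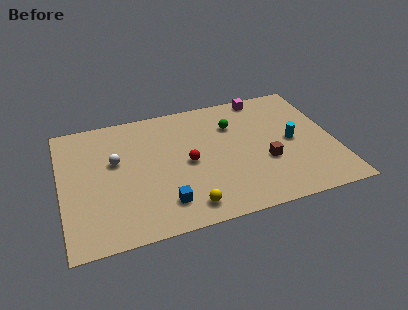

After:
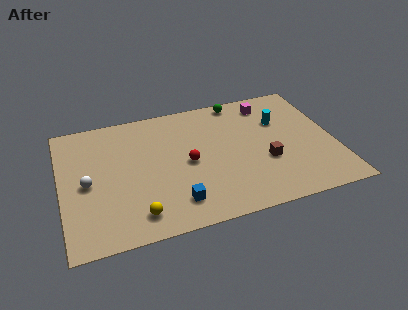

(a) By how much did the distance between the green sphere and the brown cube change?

+1.7

They were about 3.7 units apart before and 5.4 after — 1.7 units further apart.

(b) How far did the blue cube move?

0.6

From (5.4, 2.0) to (6.0, 1.9), the blue cube covered √(0.6² + 0.1²) ≈ 0.6 units.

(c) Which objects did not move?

the red sphere and the brown cube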